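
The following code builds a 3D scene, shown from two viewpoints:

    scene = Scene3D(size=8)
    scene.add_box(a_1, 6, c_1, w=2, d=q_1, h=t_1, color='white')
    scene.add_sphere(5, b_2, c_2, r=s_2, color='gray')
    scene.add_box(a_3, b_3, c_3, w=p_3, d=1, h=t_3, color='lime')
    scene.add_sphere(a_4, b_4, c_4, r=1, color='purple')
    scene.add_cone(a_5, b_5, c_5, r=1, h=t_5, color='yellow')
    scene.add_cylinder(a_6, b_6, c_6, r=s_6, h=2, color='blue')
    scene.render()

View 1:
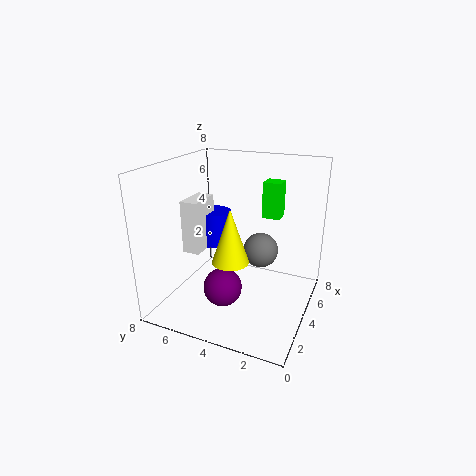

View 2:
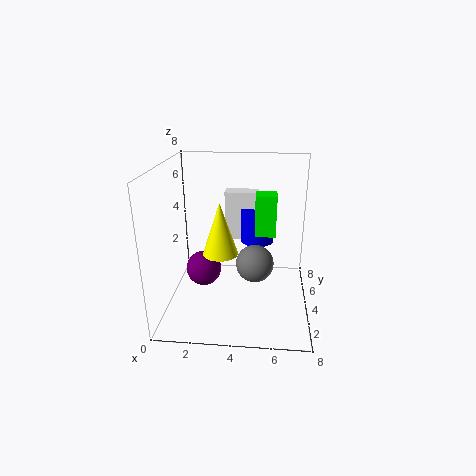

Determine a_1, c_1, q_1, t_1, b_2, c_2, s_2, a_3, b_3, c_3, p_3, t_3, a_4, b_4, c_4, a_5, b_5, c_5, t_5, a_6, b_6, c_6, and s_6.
a_1 = 3, c_1 = 3, q_1 = 1, t_1 = 3, b_2 = 3, c_2 = 3, s_2 = 1, a_3 = 5, b_3 = 2, c_3 = 5, p_3 = 1, t_3 = 2, a_4 = 2, b_4 = 4, c_4 = 2, a_5 = 3, b_5 = 4, c_5 = 3, t_5 = 3, a_6 = 5, b_6 = 6, c_6 = 3, s_6 = 1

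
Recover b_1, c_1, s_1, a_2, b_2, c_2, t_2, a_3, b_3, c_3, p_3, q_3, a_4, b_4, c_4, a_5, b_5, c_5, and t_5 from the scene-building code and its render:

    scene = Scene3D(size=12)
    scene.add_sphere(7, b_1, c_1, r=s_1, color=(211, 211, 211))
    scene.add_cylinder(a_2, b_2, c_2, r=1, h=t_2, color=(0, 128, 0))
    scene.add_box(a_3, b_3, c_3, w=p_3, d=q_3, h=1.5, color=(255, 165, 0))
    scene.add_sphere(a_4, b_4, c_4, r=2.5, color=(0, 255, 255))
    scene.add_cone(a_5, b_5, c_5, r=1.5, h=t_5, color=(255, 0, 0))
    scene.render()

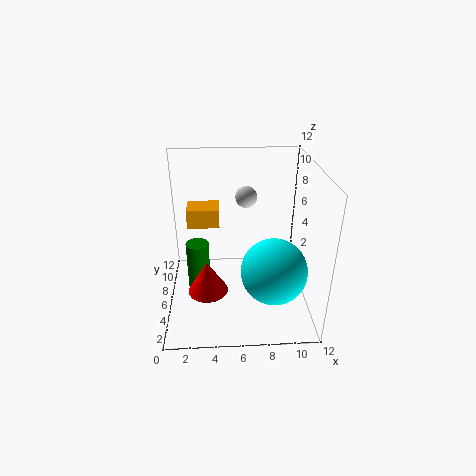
b_1 = 10
c_1 = 8
s_1 = 1
a_2 = 2.5
b_2 = 7
c_2 = 0.5
t_2 = 4.5
a_3 = 2
b_3 = 5
c_3 = 7.5
p_3 = 2.5
q_3 = 2
a_4 = 8.5
b_4 = 2.5
c_4 = 5
a_5 = 3.5
b_5 = 2.5
c_5 = 3.5
t_5 = 2.5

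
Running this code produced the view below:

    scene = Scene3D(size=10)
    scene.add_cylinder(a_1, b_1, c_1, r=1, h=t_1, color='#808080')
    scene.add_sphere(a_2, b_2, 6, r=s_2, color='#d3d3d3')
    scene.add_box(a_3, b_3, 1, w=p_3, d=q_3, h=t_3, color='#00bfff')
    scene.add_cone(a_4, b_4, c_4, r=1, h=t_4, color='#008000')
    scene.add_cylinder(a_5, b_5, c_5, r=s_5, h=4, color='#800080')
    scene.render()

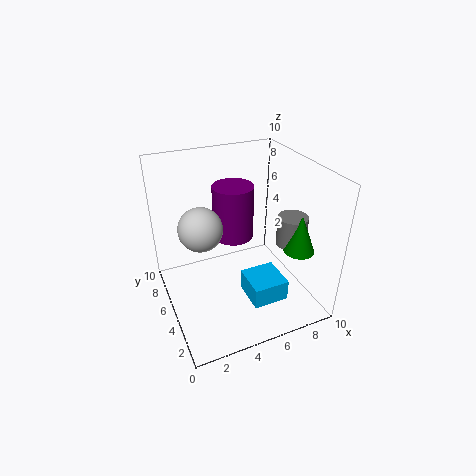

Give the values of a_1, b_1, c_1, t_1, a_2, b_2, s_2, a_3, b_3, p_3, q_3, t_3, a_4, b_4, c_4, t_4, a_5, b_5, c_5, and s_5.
a_1 = 8
b_1 = 3
c_1 = 5
t_1 = 2
a_2 = 2.5
b_2 = 5.5
s_2 = 1.5
a_3 = 5
b_3 = 2
p_3 = 2.5
q_3 = 2.5
t_3 = 1.5
a_4 = 8
b_4 = 2
c_4 = 5
t_4 = 2.5
a_5 = 5.5
b_5 = 7
c_5 = 4
s_5 = 1.5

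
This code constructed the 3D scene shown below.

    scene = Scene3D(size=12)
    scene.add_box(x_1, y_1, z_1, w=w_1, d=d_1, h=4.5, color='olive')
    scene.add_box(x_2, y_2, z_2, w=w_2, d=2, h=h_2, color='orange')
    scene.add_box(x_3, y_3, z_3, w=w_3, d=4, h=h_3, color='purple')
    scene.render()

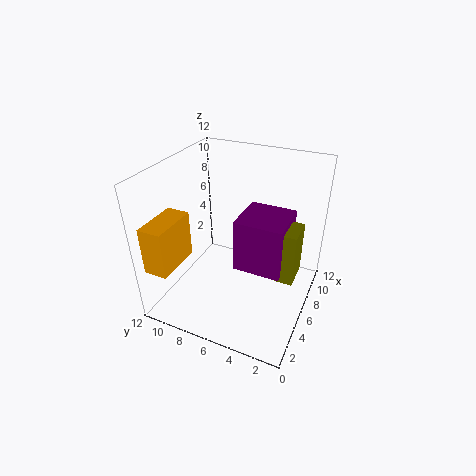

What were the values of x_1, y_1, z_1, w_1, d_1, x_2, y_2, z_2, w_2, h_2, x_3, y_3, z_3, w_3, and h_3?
x_1 = 5.5
y_1 = 1
z_1 = 3
w_1 = 2.5
d_1 = 1.5
x_2 = 1
y_2 = 10
z_2 = 4
w_2 = 4
h_2 = 4
x_3 = 5
y_3 = 2
z_3 = 3.5
w_3 = 4
h_3 = 4.5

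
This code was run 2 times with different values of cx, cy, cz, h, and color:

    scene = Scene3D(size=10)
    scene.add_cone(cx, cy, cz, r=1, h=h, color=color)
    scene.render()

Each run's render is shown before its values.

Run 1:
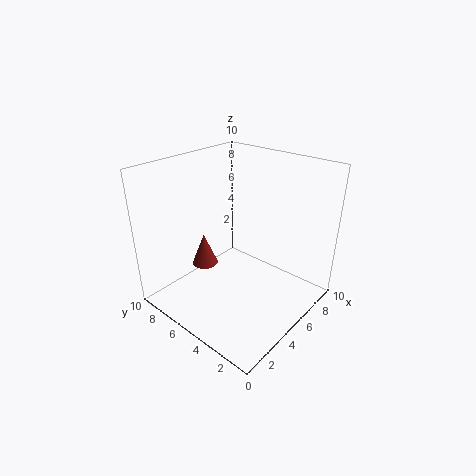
cx = 5; cy = 8.5; cz = 1.5; h = 2.5; color = 'brown'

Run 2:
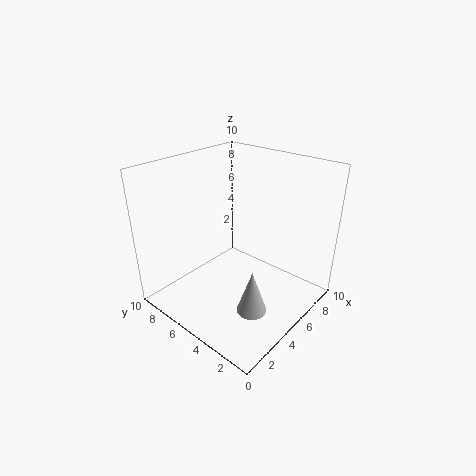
cx = 3.5; cy = 2.5; cz = 1; h = 3; color = 'lightgray'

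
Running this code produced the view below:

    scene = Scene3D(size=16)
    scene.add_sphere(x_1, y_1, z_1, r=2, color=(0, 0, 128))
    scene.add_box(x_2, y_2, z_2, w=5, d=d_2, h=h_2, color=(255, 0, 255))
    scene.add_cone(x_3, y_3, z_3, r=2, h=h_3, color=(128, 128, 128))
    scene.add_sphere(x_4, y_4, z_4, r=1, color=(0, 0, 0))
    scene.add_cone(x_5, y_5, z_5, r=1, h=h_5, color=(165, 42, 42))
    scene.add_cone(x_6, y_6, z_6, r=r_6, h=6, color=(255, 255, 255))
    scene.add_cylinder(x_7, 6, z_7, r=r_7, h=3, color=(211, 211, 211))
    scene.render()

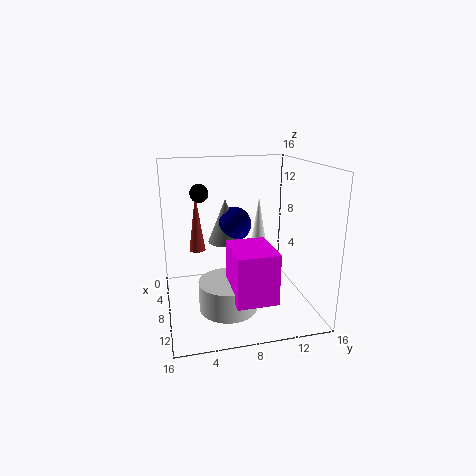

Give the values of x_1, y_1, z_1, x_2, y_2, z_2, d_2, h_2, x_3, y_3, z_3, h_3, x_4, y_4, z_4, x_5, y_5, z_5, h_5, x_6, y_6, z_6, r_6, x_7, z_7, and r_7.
x_1 = 6; y_1 = 8; z_1 = 9; x_2 = 11; y_2 = 6; z_2 = 4; d_2 = 4; h_2 = 5; x_3 = 6; y_3 = 7; z_3 = 7; h_3 = 5; x_4 = 7; y_4 = 4; z_4 = 13; x_5 = 3; y_5 = 4; z_5 = 5; h_5 = 7; x_6 = 6; y_6 = 11; z_6 = 6; r_6 = 1; x_7 = 12; z_7 = 2; r_7 = 3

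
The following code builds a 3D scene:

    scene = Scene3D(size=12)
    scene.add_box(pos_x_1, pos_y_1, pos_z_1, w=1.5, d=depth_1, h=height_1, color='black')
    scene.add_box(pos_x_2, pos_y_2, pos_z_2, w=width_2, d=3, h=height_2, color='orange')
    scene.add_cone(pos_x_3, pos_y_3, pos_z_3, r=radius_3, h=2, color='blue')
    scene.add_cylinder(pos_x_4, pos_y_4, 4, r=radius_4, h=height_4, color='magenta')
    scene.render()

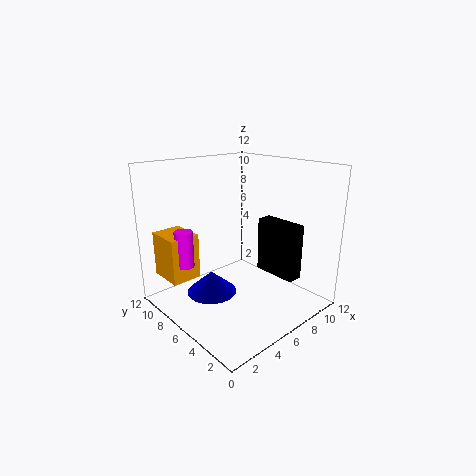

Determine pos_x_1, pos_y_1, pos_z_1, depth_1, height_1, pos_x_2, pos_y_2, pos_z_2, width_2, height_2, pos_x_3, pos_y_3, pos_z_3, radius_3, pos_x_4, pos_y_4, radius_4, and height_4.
pos_x_1 = 10.5
pos_y_1 = 3.75
pos_z_1 = 1
depth_1 = 4.25
height_1 = 5.25
pos_x_2 = 0.75
pos_y_2 = 7.75
pos_z_2 = 2.75
width_2 = 2.5
height_2 = 3.75
pos_x_3 = 5
pos_y_3 = 8.5
pos_z_3 = 0.25
radius_3 = 2.25
pos_x_4 = 2
pos_y_4 = 8
radius_4 = 0.75
height_4 = 3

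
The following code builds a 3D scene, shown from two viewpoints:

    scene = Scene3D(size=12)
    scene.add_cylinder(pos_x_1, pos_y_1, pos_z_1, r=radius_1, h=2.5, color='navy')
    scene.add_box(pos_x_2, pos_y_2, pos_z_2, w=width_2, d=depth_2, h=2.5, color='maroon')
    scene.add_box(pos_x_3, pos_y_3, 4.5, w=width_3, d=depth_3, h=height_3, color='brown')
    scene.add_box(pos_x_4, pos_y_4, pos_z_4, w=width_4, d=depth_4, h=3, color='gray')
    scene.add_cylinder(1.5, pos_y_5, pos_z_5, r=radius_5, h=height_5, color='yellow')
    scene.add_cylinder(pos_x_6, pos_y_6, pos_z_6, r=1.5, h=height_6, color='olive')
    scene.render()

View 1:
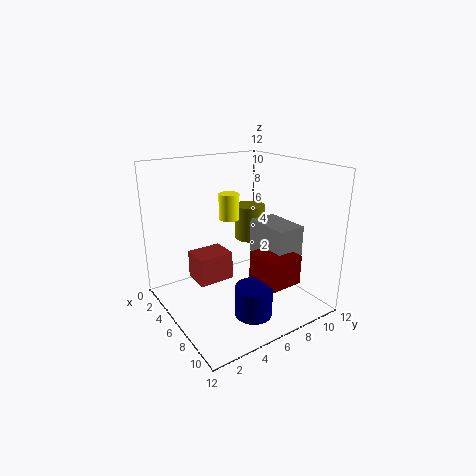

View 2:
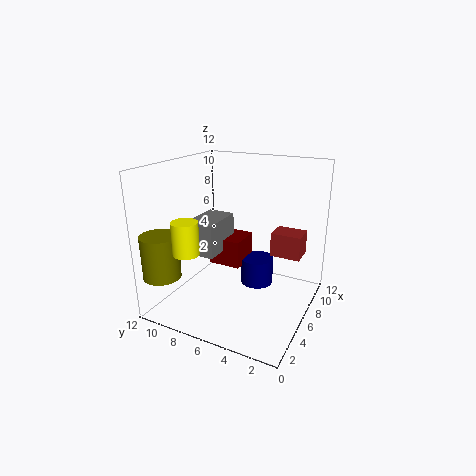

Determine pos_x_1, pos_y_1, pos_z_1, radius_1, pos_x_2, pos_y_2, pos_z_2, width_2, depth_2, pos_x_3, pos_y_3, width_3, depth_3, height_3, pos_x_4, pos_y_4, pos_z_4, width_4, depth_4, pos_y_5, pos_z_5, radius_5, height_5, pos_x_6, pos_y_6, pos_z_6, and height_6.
pos_x_1 = 9; pos_y_1 = 5.5; pos_z_1 = 0.5; radius_1 = 1.5; pos_x_2 = 7; pos_y_2 = 6.5; pos_z_2 = 2.5; width_2 = 3; depth_2 = 3; pos_x_3 = 7; pos_y_3 = 1; width_3 = 2; depth_3 = 2.5; height_3 = 2; pos_x_4 = 5; pos_y_4 = 8; pos_z_4 = 4; width_4 = 4; depth_4 = 2.5; pos_y_5 = 8; pos_z_5 = 6; radius_5 = 1; height_5 = 2.5; pos_x_6 = 1.5; pos_y_6 = 10.5; pos_z_6 = 3.5; height_6 = 3.5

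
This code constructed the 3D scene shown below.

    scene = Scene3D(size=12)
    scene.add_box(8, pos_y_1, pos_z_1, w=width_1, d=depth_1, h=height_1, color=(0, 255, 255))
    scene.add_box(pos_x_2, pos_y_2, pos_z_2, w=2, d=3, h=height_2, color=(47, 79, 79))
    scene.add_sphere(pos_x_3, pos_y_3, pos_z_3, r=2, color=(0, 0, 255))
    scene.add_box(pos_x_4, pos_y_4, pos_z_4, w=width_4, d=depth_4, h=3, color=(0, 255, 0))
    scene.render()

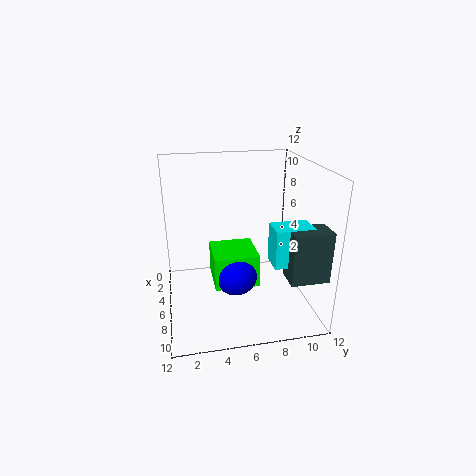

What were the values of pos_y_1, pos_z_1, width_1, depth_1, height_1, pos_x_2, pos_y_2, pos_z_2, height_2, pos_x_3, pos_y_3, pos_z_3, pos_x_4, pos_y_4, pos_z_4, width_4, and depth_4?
pos_y_1 = 8, pos_z_1 = 5, width_1 = 2, depth_1 = 3, height_1 = 3, pos_x_2 = 9, pos_y_2 = 9, pos_z_2 = 4, height_2 = 4, pos_x_3 = 5, pos_y_3 = 6, pos_z_3 = 2, pos_x_4 = 2, pos_y_4 = 4, pos_z_4 = 1, width_4 = 4, depth_4 = 4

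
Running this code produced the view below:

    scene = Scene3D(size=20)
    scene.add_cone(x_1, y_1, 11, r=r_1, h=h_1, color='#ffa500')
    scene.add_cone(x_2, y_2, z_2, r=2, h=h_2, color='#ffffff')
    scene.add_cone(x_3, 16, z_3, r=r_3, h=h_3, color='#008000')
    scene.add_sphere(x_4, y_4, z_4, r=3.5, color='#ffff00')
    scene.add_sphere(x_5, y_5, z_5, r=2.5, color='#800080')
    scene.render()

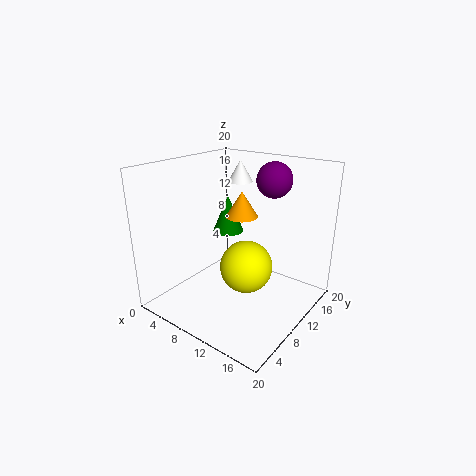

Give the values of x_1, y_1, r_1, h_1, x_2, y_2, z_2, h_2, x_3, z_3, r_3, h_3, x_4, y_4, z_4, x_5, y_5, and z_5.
x_1 = 7
y_1 = 15
r_1 = 2.5
h_1 = 4
x_2 = 4.5
y_2 = 18
z_2 = 15.5
h_2 = 3.5
x_3 = 3.5
z_3 = 7.5
r_3 = 2.5
h_3 = 6
x_4 = 12.5
y_4 = 8.5
z_4 = 7
x_5 = 12.5
y_5 = 15
z_5 = 17.5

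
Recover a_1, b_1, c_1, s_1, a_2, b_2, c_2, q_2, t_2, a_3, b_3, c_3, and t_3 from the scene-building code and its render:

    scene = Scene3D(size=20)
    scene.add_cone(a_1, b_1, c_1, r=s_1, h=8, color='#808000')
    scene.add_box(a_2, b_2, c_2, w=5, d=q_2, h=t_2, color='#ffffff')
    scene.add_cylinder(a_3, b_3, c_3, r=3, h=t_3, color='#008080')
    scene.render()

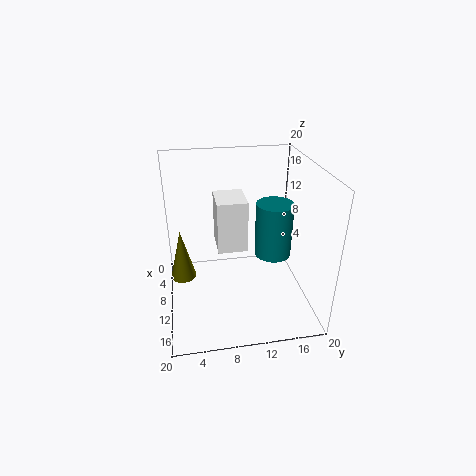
a_1 = 5
b_1 = 2
c_1 = 1
s_1 = 2
a_2 = 7
b_2 = 7
c_2 = 9
q_2 = 4
t_2 = 7
a_3 = 4
b_3 = 17
c_3 = 3
t_3 = 9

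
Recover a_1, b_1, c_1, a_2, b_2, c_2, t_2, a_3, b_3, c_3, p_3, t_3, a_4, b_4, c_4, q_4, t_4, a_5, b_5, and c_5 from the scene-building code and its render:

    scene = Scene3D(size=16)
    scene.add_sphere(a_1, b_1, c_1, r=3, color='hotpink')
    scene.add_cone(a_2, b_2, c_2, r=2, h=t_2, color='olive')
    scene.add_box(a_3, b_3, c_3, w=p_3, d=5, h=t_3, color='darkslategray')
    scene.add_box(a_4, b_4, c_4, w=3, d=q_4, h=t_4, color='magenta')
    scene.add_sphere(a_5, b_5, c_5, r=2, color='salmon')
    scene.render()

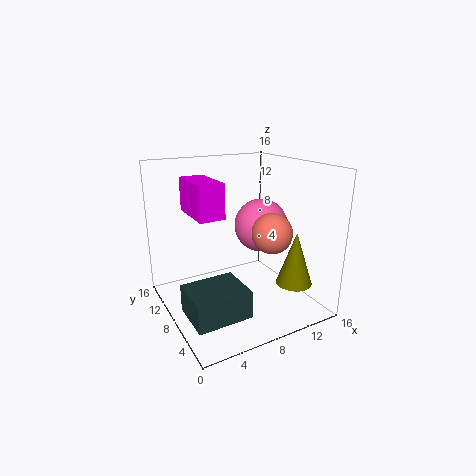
a_1 = 11; b_1 = 8; c_1 = 9; a_2 = 13; b_2 = 4; c_2 = 3; t_2 = 6; a_3 = 1; b_3 = 3; c_3 = 1; p_3 = 6; t_3 = 3; a_4 = 4; b_4 = 9; c_4 = 10; q_4 = 6; t_4 = 4; a_5 = 9; b_5 = 3; c_5 = 10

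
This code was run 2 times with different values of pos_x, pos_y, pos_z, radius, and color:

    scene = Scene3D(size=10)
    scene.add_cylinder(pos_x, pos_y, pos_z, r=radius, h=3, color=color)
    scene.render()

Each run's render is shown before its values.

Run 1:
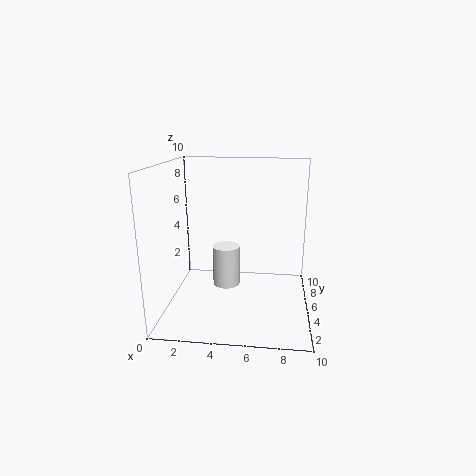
pos_x = 4, pos_y = 6, pos_z = 1, radius = 1, color = 'white'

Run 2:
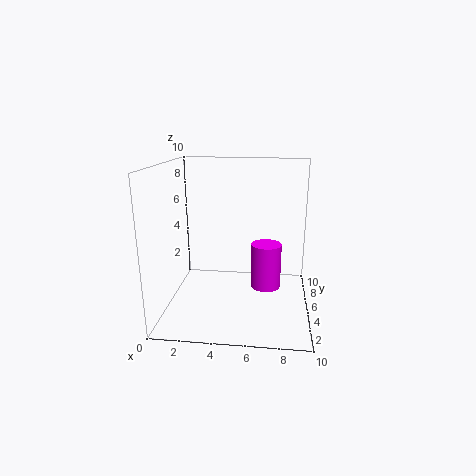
pos_x = 7, pos_y = 4, pos_z = 2, radius = 1, color = 'magenta'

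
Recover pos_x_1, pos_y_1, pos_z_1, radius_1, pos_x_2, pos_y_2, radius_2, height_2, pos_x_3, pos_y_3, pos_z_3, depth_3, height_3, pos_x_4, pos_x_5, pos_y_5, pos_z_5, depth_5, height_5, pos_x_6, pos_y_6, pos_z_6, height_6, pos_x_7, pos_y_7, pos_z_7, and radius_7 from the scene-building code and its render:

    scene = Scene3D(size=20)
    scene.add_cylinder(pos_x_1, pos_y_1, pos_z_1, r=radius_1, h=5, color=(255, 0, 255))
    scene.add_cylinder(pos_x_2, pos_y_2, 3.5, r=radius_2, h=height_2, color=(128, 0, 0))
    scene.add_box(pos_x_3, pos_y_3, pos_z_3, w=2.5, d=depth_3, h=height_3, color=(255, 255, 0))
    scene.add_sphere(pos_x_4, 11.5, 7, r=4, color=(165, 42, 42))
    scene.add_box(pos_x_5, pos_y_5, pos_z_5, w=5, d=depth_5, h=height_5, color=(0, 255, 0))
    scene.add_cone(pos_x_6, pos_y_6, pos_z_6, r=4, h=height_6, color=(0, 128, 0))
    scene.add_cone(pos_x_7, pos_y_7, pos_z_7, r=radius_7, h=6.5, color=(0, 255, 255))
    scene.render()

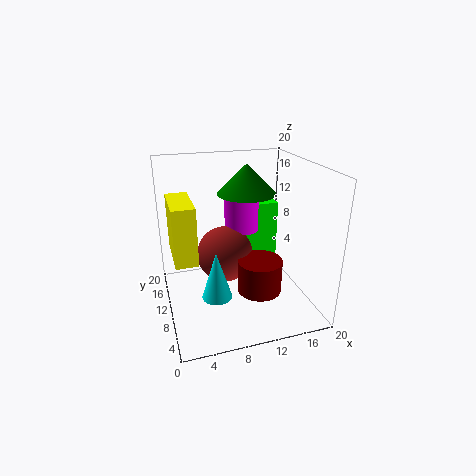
pos_x_1 = 11.5
pos_y_1 = 13
pos_z_1 = 10
radius_1 = 2.5
pos_x_2 = 12
pos_y_2 = 6.5
radius_2 = 3
height_2 = 4.5
pos_x_3 = 0.5
pos_y_3 = 1.5
pos_z_3 = 11.5
depth_3 = 6
height_3 = 6.5
pos_x_4 = 8.5
pos_x_5 = 11.5
pos_y_5 = 11.5
pos_z_5 = 5
depth_5 = 4
height_5 = 9
pos_x_6 = 11.5
pos_y_6 = 11
pos_z_6 = 16
height_6 = 4
pos_x_7 = 6
pos_y_7 = 6.5
pos_z_7 = 3.5
radius_7 = 2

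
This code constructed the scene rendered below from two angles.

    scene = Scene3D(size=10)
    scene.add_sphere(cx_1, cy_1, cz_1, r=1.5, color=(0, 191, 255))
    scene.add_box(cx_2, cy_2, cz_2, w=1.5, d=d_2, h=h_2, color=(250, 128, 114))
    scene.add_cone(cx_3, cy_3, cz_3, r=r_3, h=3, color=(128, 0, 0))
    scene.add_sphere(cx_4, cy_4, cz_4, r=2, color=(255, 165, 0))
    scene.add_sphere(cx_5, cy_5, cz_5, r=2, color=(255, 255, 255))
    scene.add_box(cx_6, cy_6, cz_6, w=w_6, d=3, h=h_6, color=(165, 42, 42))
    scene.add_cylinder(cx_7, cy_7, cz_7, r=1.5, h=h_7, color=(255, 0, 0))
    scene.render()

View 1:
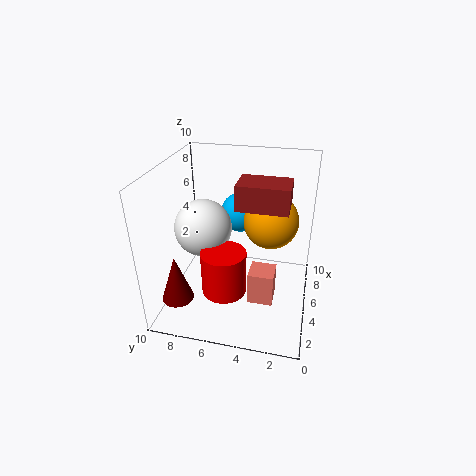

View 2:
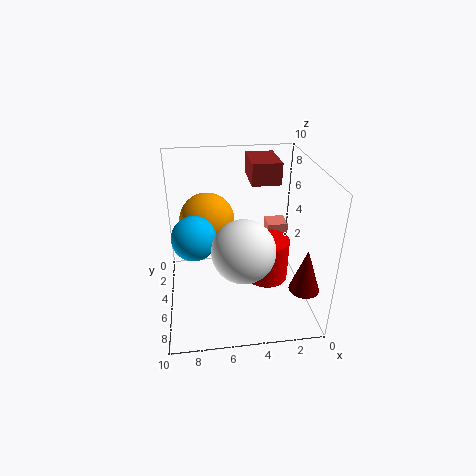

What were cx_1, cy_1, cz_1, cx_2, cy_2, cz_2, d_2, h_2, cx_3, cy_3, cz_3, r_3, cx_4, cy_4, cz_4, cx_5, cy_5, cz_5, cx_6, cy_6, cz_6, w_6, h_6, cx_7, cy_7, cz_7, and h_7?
cx_1 = 8, cy_1 = 5.5, cz_1 = 5.5, cx_2 = 1, cy_2 = 2, cz_2 = 3, d_2 = 1.5, h_2 = 2, cx_3 = 1, cy_3 = 8, cz_3 = 2.5, r_3 = 1, cx_4 = 7, cy_4 = 3, cz_4 = 5.5, cx_5 = 5, cy_5 = 7.5, cz_5 = 5.5, cx_6 = 2, cy_6 = 1.5, cz_6 = 8.5, w_6 = 2, h_6 = 1.5, cx_7 = 3, cy_7 = 5.5, cz_7 = 2, h_7 = 3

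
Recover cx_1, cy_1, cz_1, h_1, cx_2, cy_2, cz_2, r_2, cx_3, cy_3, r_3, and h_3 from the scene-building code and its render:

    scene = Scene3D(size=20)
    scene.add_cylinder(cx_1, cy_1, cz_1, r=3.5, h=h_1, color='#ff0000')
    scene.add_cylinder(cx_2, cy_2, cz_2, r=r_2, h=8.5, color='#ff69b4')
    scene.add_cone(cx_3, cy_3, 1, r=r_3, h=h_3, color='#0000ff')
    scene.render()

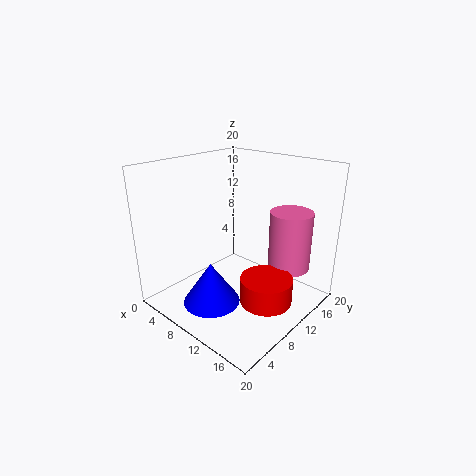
cx_1 = 15.5
cy_1 = 9.5
cz_1 = 2.5
h_1 = 3.5
cx_2 = 15
cy_2 = 15.5
cz_2 = 5
r_2 = 3
cx_3 = 8.5
cy_3 = 6
r_3 = 4
h_3 = 6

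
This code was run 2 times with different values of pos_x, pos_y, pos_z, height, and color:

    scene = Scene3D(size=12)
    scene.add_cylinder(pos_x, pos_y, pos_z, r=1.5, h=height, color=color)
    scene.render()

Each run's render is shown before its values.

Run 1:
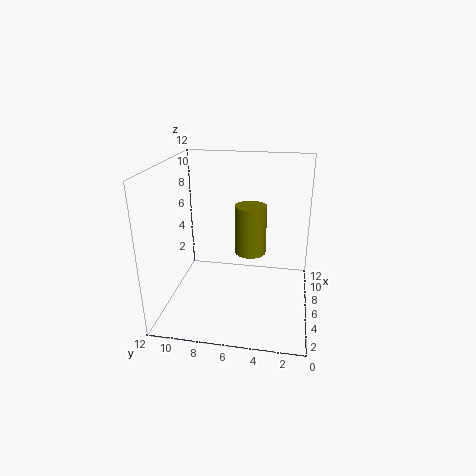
pos_x = 10, pos_y = 5.5, pos_z = 2.75, height = 4.75, color = 'olive'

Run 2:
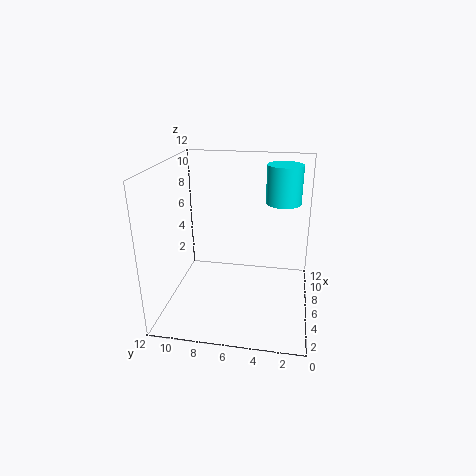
pos_x = 8.25, pos_y = 2.5, pos_z = 8.5, height = 3.25, color = 'cyan'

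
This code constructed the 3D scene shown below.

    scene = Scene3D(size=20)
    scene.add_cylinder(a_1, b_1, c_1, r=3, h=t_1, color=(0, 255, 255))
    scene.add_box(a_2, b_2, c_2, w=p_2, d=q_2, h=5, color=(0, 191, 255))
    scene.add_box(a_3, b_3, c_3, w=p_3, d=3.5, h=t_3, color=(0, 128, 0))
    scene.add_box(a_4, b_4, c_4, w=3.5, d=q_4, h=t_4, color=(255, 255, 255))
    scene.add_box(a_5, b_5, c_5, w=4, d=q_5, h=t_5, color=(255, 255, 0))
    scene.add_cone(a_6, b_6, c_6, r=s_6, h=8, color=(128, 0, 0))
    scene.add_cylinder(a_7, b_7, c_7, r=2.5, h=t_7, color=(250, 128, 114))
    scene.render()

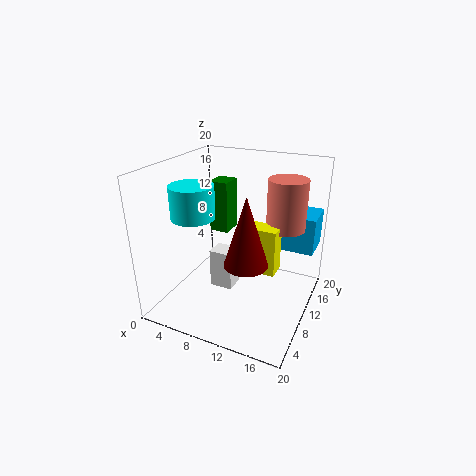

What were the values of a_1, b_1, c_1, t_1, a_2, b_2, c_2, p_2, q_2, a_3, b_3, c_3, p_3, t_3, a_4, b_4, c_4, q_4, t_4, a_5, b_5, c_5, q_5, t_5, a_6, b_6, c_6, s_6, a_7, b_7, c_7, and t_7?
a_1 = 4.5
b_1 = 7.5
c_1 = 13
t_1 = 4.5
a_2 = 13.5
b_2 = 12
c_2 = 8.5
p_2 = 6.5
q_2 = 5
a_3 = 3
b_3 = 14.5
c_3 = 8
p_3 = 3
t_3 = 8
a_4 = 5
b_4 = 10.5
c_4 = 0.5
q_4 = 3
t_4 = 6
a_5 = 12.5
b_5 = 6.5
c_5 = 7.5
q_5 = 2.5
t_5 = 6
a_6 = 14.5
b_6 = 2.5
c_6 = 11
s_6 = 2.5
a_7 = 16.5
b_7 = 10.5
c_7 = 12.5
t_7 = 6.5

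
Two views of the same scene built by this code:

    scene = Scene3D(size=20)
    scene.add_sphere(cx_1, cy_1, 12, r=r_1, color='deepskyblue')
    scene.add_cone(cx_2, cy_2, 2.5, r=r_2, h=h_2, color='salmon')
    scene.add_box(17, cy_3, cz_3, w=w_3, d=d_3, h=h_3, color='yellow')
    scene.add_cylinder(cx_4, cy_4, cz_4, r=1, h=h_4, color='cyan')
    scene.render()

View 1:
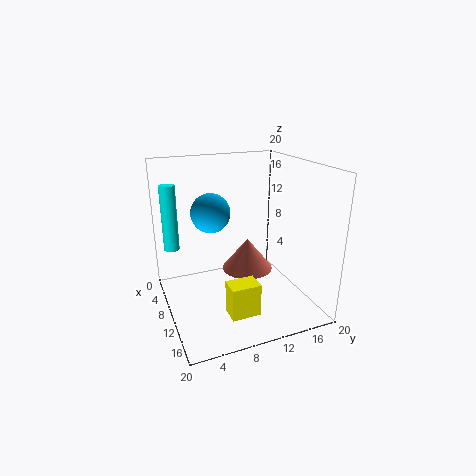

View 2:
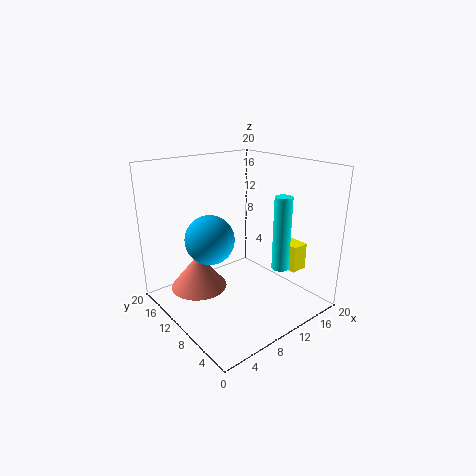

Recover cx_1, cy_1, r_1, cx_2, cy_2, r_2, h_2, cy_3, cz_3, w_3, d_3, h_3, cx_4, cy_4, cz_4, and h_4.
cx_1 = 4, cy_1 = 8, r_1 = 3, cx_2 = 5.5, cy_2 = 13.5, r_2 = 4, h_2 = 5, cy_3 = 5.5, cz_3 = 4, w_3 = 2.5, d_3 = 3.5, h_3 = 4, cx_4 = 9, cy_4 = 1, cz_4 = 9.5, h_4 = 8.5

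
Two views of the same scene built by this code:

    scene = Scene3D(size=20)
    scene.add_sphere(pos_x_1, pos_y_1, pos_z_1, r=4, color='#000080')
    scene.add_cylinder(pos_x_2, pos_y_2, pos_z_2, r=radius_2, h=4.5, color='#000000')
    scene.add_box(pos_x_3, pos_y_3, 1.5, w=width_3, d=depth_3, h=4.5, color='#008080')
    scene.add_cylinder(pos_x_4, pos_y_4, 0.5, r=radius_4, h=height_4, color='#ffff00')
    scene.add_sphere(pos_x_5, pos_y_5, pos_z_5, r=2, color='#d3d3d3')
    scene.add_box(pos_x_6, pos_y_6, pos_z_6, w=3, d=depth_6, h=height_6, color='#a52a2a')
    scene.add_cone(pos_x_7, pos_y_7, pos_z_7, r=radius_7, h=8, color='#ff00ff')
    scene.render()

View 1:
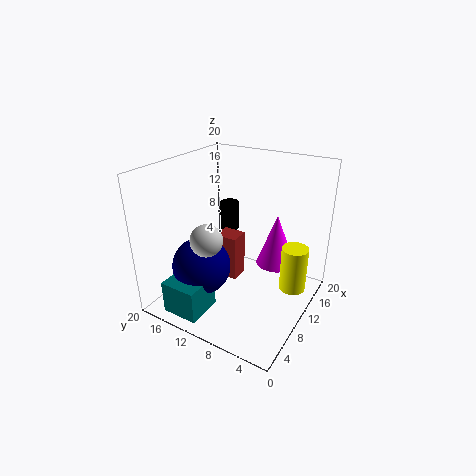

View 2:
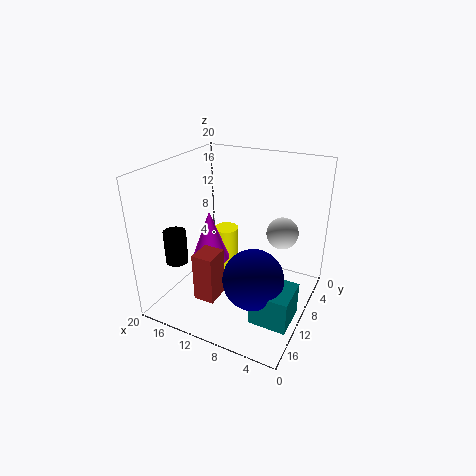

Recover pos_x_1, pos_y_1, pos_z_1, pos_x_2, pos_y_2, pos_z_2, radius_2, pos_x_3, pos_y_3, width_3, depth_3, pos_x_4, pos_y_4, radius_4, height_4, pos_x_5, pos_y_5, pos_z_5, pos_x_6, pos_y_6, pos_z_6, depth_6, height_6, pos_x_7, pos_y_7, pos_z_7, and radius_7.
pos_x_1 = 6, pos_y_1 = 13.5, pos_z_1 = 6.5, pos_x_2 = 16.5, pos_y_2 = 15.5, pos_z_2 = 7.5, radius_2 = 1.5, pos_x_3 = 0.5, pos_y_3 = 11, width_3 = 5, depth_3 = 5, pos_x_4 = 15.5, pos_y_4 = 3.5, radius_4 = 2, height_4 = 7, pos_x_5 = 3.5, pos_y_5 = 10.5, pos_z_5 = 12.5, pos_x_6 = 11.5, pos_y_6 = 11.5, pos_z_6 = 1.5, depth_6 = 3.5, height_6 = 7, pos_x_7 = 16.5, pos_y_7 = 7, pos_z_7 = 3.5, radius_7 = 3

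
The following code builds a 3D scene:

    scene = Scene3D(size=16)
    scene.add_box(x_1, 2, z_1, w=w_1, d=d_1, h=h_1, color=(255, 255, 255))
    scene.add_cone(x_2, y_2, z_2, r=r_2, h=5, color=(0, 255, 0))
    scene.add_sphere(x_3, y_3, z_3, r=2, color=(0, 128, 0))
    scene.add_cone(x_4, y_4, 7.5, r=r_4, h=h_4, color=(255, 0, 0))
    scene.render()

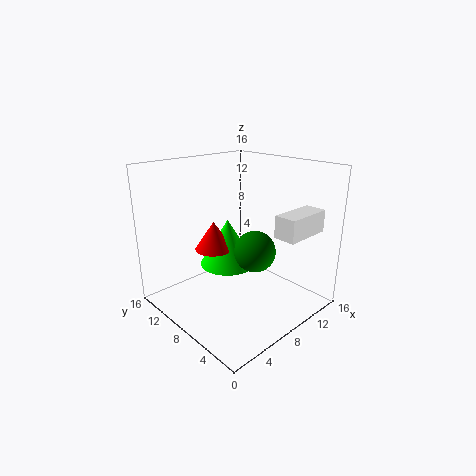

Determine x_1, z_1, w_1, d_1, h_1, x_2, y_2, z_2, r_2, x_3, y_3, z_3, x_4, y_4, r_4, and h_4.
x_1 = 10, z_1 = 8.5, w_1 = 5.5, d_1 = 2.5, h_1 = 2.5, x_2 = 6.5, y_2 = 8, z_2 = 5.5, r_2 = 3, x_3 = 6, y_3 = 3.5, z_3 = 8.5, x_4 = 5, y_4 = 8.5, r_4 = 2, h_4 = 3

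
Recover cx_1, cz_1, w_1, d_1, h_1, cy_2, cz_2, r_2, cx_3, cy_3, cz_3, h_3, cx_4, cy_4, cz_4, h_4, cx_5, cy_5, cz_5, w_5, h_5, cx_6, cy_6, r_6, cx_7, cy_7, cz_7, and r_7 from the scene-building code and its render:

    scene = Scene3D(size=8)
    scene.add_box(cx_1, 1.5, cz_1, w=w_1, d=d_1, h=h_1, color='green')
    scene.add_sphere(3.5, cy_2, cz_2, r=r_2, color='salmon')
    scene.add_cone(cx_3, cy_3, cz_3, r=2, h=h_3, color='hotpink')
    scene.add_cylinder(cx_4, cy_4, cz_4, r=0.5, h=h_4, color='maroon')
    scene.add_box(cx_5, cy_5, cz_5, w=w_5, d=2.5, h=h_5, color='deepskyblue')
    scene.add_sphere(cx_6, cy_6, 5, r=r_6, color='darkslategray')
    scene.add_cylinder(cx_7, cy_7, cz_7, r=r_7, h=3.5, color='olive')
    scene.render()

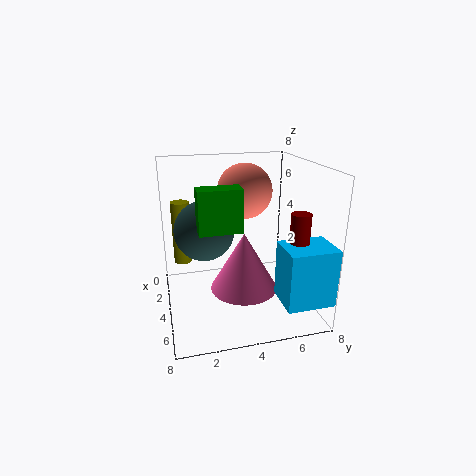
cx_1 = 6; cz_1 = 5.5; w_1 = 1; d_1 = 2; h_1 = 2; cy_2 = 4.5; cz_2 = 6.5; r_2 = 1.5; cx_3 = 3.5; cy_3 = 4.5; cz_3 = 0.5; h_3 = 3.5; cx_4 = 6.5; cy_4 = 6.5; cz_4 = 3.5; h_4 = 2.5; cx_5 = 6; cy_5 = 5.5; cz_5 = 1.5; w_5 = 2; h_5 = 3; cx_6 = 5; cy_6 = 2; r_6 = 1.5; cx_7 = 3; cy_7 = 1; cz_7 = 2.5; r_7 = 0.5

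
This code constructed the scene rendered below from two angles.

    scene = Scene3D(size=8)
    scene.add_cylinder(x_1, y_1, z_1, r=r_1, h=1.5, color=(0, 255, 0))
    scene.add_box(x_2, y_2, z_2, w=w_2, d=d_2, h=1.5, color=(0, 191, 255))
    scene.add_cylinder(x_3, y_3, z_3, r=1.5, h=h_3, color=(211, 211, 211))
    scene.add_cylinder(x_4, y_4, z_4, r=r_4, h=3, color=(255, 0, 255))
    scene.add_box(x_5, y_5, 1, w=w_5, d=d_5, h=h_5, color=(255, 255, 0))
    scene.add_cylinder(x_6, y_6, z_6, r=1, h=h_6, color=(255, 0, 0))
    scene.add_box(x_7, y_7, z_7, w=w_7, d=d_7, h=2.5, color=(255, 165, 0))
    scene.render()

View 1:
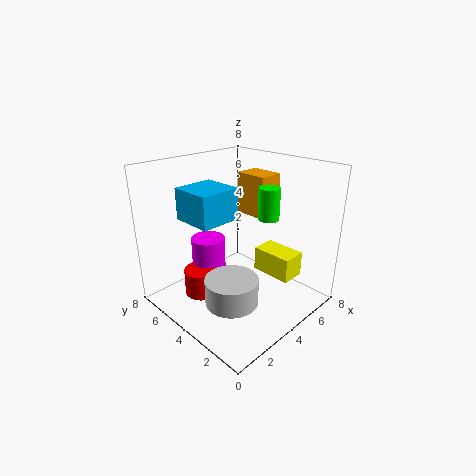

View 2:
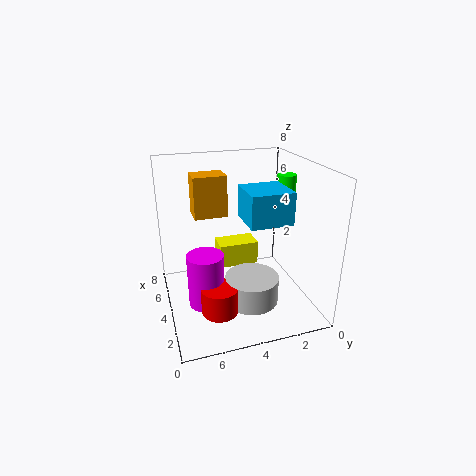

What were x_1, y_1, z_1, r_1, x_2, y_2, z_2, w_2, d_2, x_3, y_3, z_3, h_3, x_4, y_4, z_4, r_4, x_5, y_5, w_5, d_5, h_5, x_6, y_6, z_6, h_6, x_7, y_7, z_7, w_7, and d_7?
x_1 = 3.5, y_1 = 1.5, z_1 = 6, r_1 = 0.5, x_2 = 0.5, y_2 = 2.5, z_2 = 6, w_2 = 2, d_2 = 2, x_3 = 3, y_3 = 3.5, z_3 = 0.5, h_3 = 1.5, x_4 = 3.5, y_4 = 6, z_4 = 0.5, r_4 = 1, x_5 = 6, y_5 = 2, w_5 = 1.5, d_5 = 2.5, h_5 = 1.5, x_6 = 2.5, y_6 = 5.5, z_6 = 0.5, h_6 = 1.5, x_7 = 6, y_7 = 4, z_7 = 4.5, w_7 = 1.5, d_7 = 2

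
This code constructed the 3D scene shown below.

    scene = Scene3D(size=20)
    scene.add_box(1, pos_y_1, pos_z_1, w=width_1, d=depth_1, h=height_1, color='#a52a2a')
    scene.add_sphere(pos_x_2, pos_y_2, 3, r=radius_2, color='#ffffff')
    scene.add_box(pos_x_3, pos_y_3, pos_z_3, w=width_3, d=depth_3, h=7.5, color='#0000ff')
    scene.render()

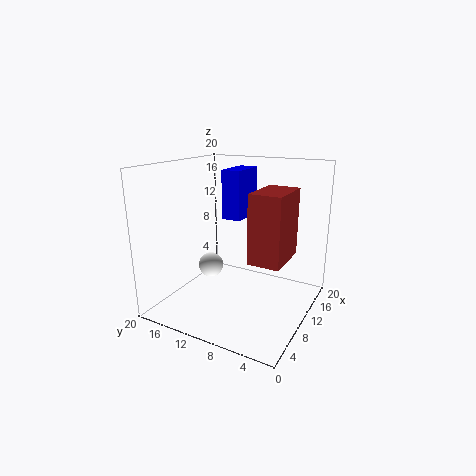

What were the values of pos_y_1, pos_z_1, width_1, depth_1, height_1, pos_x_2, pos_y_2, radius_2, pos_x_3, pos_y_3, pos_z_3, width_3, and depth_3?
pos_y_1 = 0.5, pos_z_1 = 11, width_1 = 5.5, depth_1 = 3.5, height_1 = 7.5, pos_x_2 = 13.5, pos_y_2 = 17, radius_2 = 2, pos_x_3 = 14, pos_y_3 = 12, pos_z_3 = 11, width_3 = 6, depth_3 = 3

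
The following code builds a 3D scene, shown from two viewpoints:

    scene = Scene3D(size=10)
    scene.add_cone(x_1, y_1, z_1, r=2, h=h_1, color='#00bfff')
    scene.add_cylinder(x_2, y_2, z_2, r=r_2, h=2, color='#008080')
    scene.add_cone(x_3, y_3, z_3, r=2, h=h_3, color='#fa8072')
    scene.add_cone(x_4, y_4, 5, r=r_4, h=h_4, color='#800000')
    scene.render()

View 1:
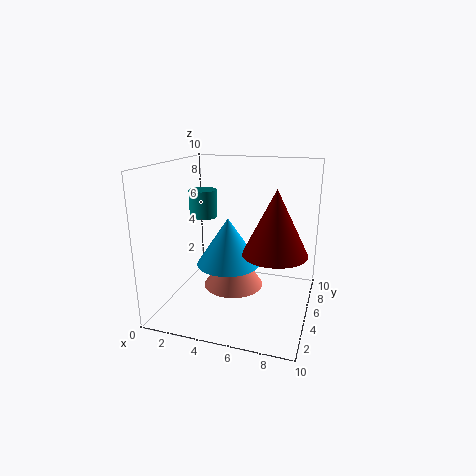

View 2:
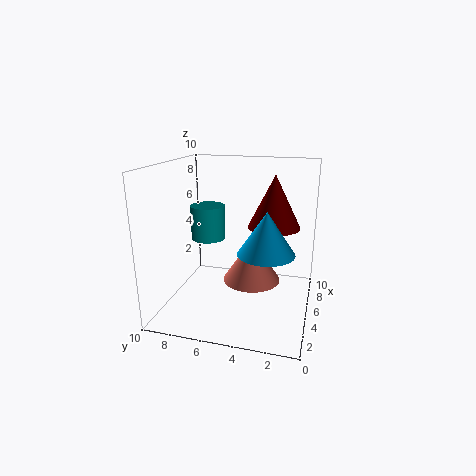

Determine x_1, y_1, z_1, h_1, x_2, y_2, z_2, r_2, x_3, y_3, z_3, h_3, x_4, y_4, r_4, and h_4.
x_1 = 5; y_1 = 3; z_1 = 4; h_1 = 3; x_2 = 2; y_2 = 6; z_2 = 6; r_2 = 1; x_3 = 5; y_3 = 4; z_3 = 2; h_3 = 3; x_4 = 8; y_4 = 3; r_4 = 2; h_4 = 4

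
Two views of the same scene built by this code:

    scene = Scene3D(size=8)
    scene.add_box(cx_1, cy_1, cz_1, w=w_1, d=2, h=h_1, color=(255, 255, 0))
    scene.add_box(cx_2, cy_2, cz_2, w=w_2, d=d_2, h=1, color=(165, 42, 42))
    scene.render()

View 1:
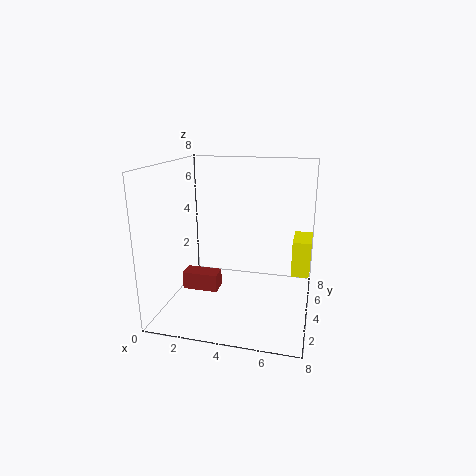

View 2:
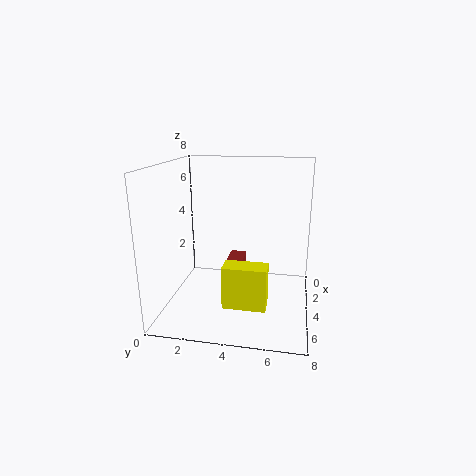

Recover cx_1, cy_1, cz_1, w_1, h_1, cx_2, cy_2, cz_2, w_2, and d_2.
cx_1 = 7, cy_1 = 4, cz_1 = 2, w_1 = 1, h_1 = 2, cx_2 = 1, cy_2 = 3, cz_2 = 1, w_2 = 2, d_2 = 1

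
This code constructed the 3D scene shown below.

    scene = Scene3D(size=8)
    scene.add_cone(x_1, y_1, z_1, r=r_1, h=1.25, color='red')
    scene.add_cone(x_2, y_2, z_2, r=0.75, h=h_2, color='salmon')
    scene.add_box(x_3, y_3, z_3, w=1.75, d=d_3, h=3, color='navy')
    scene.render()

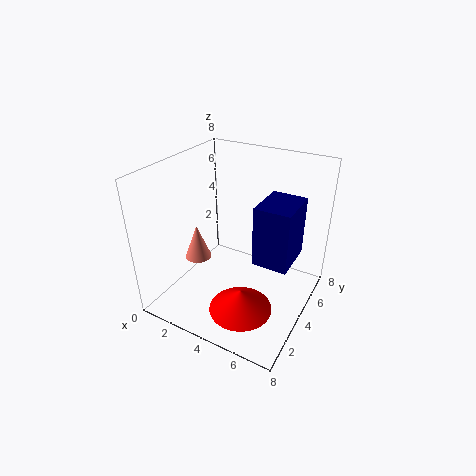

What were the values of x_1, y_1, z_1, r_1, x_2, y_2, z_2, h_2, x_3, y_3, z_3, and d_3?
x_1 = 5, y_1 = 2.5, z_1 = 0.5, r_1 = 1.75, x_2 = 1.75, y_2 = 3.25, z_2 = 2.5, h_2 = 2, x_3 = 5.75, y_3 = 2.25, z_3 = 4, d_3 = 2.25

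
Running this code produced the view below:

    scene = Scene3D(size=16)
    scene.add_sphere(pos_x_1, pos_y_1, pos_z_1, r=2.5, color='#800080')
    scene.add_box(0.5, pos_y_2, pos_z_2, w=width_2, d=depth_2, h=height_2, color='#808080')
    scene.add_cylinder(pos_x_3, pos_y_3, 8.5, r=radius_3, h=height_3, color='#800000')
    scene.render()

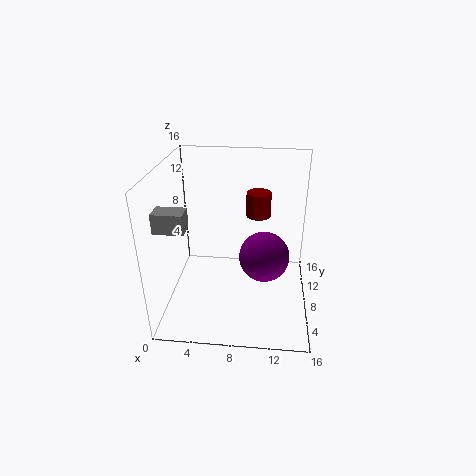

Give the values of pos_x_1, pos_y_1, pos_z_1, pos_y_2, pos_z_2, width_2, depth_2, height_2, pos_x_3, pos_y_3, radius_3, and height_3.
pos_x_1 = 11; pos_y_1 = 4.5; pos_z_1 = 8; pos_y_2 = 2.5; pos_z_2 = 11; width_2 = 3; depth_2 = 2; height_2 = 2; pos_x_3 = 10; pos_y_3 = 13; radius_3 = 1.5; height_3 = 3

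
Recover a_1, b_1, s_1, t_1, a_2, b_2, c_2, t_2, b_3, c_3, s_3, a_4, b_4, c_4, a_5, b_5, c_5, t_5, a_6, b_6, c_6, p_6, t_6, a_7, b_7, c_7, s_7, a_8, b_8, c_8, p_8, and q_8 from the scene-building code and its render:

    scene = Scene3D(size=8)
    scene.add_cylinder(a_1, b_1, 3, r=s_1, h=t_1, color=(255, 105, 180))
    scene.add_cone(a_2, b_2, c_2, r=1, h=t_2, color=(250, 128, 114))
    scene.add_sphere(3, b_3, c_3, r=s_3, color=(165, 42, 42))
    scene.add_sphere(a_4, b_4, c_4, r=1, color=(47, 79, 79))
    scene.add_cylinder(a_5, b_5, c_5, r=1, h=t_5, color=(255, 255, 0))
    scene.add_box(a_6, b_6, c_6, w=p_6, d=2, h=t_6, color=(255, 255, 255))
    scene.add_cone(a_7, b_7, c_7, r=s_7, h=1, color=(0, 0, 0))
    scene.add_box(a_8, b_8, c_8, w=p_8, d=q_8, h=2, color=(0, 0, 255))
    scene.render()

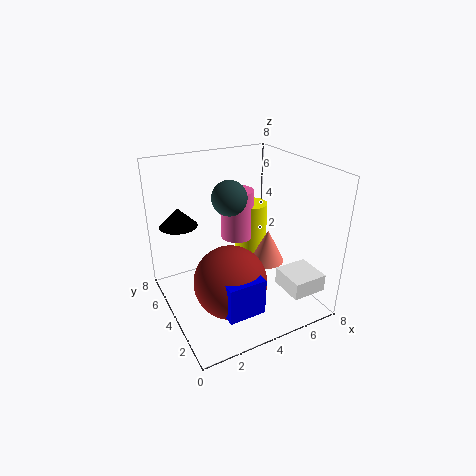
a_1 = 5, b_1 = 6, s_1 = 1, t_1 = 3, a_2 = 6, b_2 = 4, c_2 = 2, t_2 = 2, b_3 = 3, c_3 = 2, s_3 = 2, a_4 = 4, b_4 = 5, c_4 = 6, a_5 = 6, b_5 = 6, c_5 = 1, t_5 = 4, a_6 = 6, b_6 = 1, c_6 = 1, p_6 = 2, t_6 = 1, a_7 = 1, b_7 = 5, c_7 = 5, s_7 = 1, a_8 = 2, b_8 = 1, c_8 = 1, p_8 = 2, q_8 = 1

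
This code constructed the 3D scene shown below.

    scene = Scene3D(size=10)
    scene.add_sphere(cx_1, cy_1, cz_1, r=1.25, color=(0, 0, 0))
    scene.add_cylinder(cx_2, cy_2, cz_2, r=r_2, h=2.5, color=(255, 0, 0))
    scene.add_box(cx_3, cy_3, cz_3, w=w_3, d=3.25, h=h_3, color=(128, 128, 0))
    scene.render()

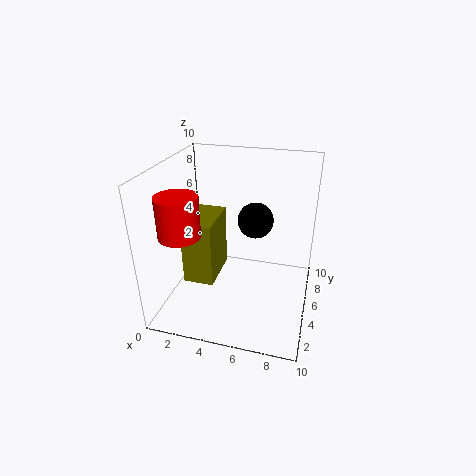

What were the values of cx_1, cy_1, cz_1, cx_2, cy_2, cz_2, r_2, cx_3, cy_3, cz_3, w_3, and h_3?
cx_1 = 6, cy_1 = 6, cz_1 = 6, cx_2 = 2.5, cy_2 = 1.25, cz_2 = 6.75, r_2 = 1.25, cx_3 = 2, cy_3 = 2.25, cz_3 = 2.75, w_3 = 2, h_3 = 4.25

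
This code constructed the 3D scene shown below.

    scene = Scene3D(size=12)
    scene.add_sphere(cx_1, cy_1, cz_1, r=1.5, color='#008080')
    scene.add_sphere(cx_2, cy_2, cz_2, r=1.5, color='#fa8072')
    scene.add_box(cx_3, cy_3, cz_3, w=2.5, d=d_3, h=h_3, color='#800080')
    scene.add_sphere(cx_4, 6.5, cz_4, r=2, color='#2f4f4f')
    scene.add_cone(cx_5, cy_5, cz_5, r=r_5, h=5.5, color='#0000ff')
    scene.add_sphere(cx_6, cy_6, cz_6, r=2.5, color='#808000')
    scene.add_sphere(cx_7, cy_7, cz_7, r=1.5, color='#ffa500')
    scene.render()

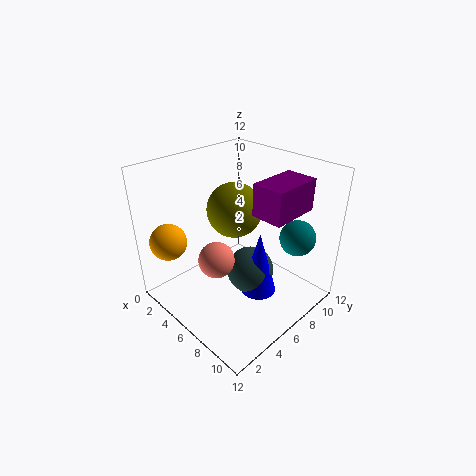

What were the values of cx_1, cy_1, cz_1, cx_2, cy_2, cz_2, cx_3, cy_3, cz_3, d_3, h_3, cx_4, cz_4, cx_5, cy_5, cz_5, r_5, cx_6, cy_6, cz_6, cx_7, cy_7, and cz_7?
cx_1 = 9.5, cy_1 = 9.5, cz_1 = 6, cx_2 = 5.5, cy_2 = 4, cz_2 = 4.5, cx_3 = 8, cy_3 = 5.5, cz_3 = 9, d_3 = 4, h_3 = 2.5, cx_4 = 7, cz_4 = 3, cx_5 = 8, cy_5 = 6.5, cz_5 = 1.5, r_5 = 1.5, cx_6 = 3.5, cy_6 = 8, cz_6 = 7, cx_7 = 2.5, cy_7 = 1.5, cz_7 = 6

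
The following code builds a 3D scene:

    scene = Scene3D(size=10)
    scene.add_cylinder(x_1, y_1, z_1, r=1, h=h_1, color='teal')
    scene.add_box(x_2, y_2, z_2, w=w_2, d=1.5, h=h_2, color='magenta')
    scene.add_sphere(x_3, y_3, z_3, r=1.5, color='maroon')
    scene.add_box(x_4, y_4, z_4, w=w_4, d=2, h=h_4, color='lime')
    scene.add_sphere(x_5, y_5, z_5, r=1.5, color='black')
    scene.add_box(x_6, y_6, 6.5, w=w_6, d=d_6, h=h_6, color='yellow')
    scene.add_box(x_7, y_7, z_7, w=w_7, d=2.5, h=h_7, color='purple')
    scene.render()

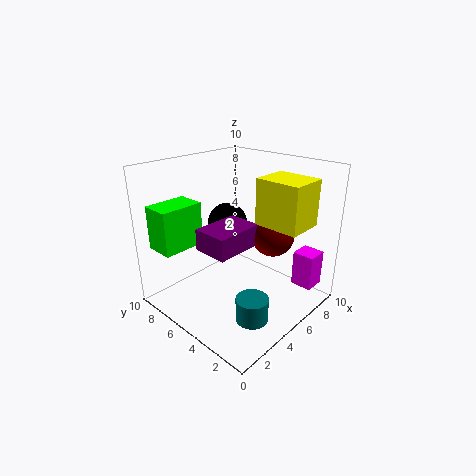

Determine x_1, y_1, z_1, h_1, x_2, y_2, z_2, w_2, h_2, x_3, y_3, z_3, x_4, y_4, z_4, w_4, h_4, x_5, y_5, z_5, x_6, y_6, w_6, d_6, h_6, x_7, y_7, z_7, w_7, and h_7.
x_1 = 2.5, y_1 = 1.5, z_1 = 1.5, h_1 = 1.5, x_2 = 7.5, y_2 = 0.5, z_2 = 1.5, w_2 = 1.5, h_2 = 2.5, x_3 = 7, y_3 = 3.5, z_3 = 5, x_4 = 0.5, y_4 = 7, z_4 = 4.5, w_4 = 3, h_4 = 3, x_5 = 6.5, y_5 = 7.5, z_5 = 5, x_6 = 5, y_6 = 0.5, w_6 = 2.5, d_6 = 3, h_6 = 3, x_7 = 2.5, y_7 = 4, z_7 = 4.5, w_7 = 3.5, h_7 = 1.5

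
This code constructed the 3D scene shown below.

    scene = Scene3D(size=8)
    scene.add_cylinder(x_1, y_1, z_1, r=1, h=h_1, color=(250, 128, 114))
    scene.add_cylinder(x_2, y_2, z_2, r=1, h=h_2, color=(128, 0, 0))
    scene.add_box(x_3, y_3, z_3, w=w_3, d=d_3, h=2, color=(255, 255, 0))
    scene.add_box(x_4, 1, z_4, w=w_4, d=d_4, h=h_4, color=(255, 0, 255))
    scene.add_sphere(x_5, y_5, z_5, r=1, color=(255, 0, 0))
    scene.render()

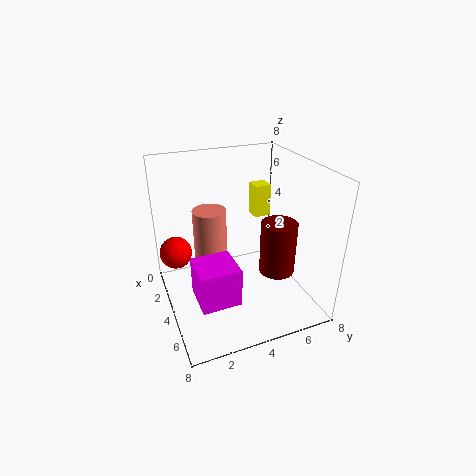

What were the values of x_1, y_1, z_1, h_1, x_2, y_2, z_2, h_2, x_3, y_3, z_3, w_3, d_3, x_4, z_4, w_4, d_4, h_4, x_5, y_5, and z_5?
x_1 = 2; y_1 = 3; z_1 = 1; h_1 = 4; x_2 = 5; y_2 = 6; z_2 = 2; h_2 = 3; x_3 = 1; y_3 = 6; z_3 = 4; w_3 = 1; d_3 = 1; x_4 = 5; z_4 = 2; w_4 = 2; d_4 = 2; h_4 = 2; x_5 = 1; y_5 = 1; z_5 = 2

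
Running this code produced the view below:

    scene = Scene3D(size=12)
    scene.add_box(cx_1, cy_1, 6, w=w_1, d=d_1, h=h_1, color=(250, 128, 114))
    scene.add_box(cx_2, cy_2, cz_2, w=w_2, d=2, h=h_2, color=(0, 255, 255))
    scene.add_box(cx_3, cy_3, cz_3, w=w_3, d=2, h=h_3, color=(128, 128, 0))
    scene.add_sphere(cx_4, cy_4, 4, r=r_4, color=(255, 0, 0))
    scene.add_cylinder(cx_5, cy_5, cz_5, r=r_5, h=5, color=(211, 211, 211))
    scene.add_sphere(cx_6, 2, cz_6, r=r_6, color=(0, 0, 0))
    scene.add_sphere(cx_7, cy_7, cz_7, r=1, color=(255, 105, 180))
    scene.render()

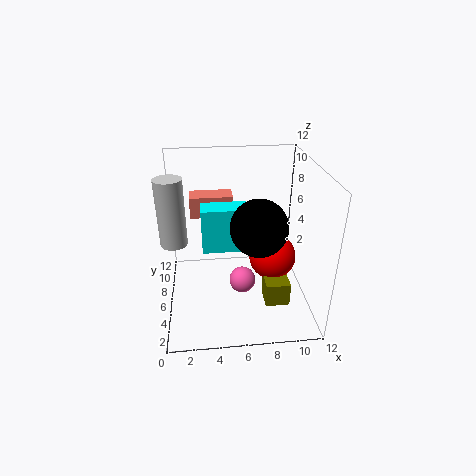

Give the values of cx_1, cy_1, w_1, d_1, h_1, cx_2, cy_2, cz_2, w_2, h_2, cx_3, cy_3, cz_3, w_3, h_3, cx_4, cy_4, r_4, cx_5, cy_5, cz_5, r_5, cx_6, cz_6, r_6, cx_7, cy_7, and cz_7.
cx_1 = 2; cy_1 = 10; w_1 = 4; d_1 = 2; h_1 = 2; cx_2 = 3; cy_2 = 7; cz_2 = 4; w_2 = 4; h_2 = 4; cx_3 = 8; cy_3 = 3; cz_3 = 1; w_3 = 2; h_3 = 2; cx_4 = 9; cy_4 = 6; r_4 = 2; cx_5 = 1; cy_5 = 4; cz_5 = 7; r_5 = 1; cx_6 = 7; cz_6 = 9; r_6 = 2; cx_7 = 6; cy_7 = 3; cz_7 = 4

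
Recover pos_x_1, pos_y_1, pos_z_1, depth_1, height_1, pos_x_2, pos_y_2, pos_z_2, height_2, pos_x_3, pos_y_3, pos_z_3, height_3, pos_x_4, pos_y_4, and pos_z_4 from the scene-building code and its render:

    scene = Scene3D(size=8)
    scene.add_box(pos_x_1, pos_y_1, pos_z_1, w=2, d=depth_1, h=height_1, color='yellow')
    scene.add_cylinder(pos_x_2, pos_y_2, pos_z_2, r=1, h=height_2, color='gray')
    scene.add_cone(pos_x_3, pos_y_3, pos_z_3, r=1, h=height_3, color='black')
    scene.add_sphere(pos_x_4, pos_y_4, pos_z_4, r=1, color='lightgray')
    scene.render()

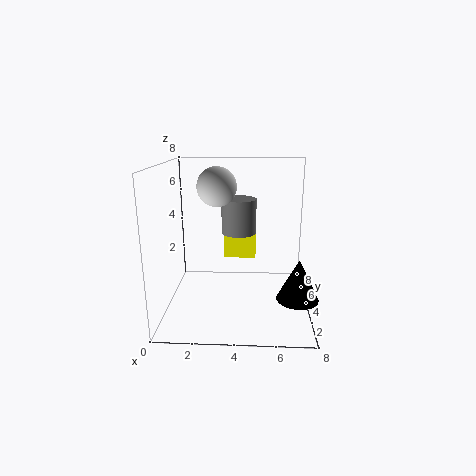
pos_x_1 = 3
pos_y_1 = 6
pos_z_1 = 2
depth_1 = 1
height_1 = 3
pos_x_2 = 4
pos_y_2 = 5
pos_z_2 = 4
height_2 = 2
pos_x_3 = 7
pos_y_3 = 1
pos_z_3 = 2
height_3 = 2
pos_x_4 = 3
pos_y_4 = 3
pos_z_4 = 7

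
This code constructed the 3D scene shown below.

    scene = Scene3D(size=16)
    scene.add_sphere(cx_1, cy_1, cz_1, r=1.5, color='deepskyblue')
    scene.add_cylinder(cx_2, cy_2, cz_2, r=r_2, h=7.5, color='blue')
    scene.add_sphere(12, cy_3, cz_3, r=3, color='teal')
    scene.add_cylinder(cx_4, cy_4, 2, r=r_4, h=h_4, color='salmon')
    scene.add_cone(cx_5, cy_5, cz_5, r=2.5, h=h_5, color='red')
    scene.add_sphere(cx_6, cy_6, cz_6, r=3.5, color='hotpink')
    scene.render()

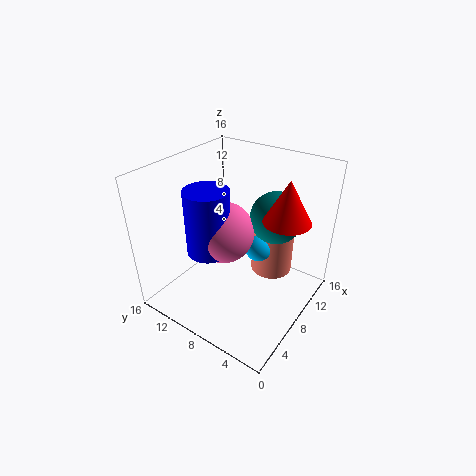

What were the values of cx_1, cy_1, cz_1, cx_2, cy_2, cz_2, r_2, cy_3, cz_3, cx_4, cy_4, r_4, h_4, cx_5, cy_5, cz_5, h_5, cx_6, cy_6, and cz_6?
cx_1 = 10
cy_1 = 6.5
cz_1 = 6
cx_2 = 6.5
cy_2 = 11
cz_2 = 6
r_2 = 2.5
cy_3 = 5.5
cz_3 = 9.5
cx_4 = 12.5
cy_4 = 6
r_4 = 2.5
h_4 = 5.5
cx_5 = 9.5
cy_5 = 3
cz_5 = 11
h_5 = 4.5
cx_6 = 8
cy_6 = 10
cz_6 = 8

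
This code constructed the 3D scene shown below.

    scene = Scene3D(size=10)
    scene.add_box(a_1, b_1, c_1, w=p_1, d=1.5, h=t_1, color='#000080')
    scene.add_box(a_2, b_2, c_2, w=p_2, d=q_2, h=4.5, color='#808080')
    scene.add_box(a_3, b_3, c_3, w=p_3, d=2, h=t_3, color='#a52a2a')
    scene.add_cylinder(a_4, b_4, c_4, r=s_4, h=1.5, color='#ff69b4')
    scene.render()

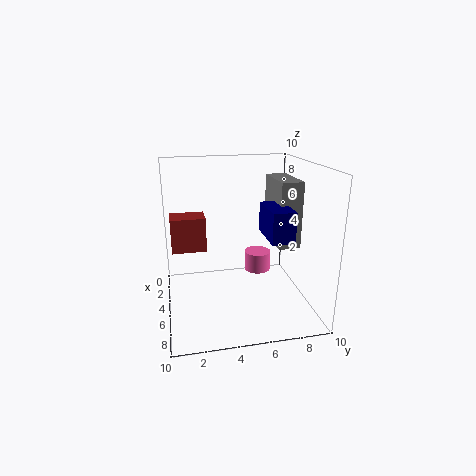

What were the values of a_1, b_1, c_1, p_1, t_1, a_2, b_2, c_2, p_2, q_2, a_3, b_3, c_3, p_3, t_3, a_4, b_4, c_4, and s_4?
a_1 = 5, b_1 = 6.5, c_1 = 5.5, p_1 = 3, t_1 = 2, a_2 = 3, b_2 = 7.5, c_2 = 4.5, p_2 = 3.5, q_2 = 1.5, a_3 = 6.5, b_3 = 0.5, c_3 = 5.5, p_3 = 1.5, t_3 = 2, a_4 = 3, b_4 = 7, c_4 = 1.5, s_4 = 1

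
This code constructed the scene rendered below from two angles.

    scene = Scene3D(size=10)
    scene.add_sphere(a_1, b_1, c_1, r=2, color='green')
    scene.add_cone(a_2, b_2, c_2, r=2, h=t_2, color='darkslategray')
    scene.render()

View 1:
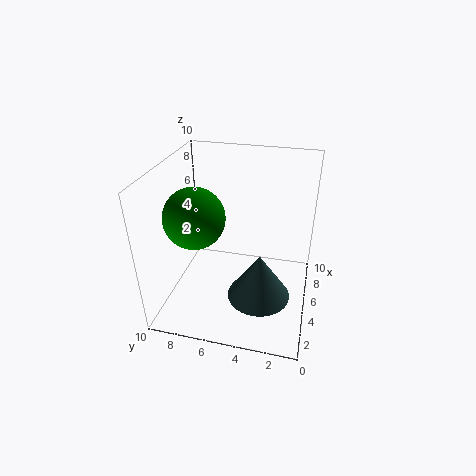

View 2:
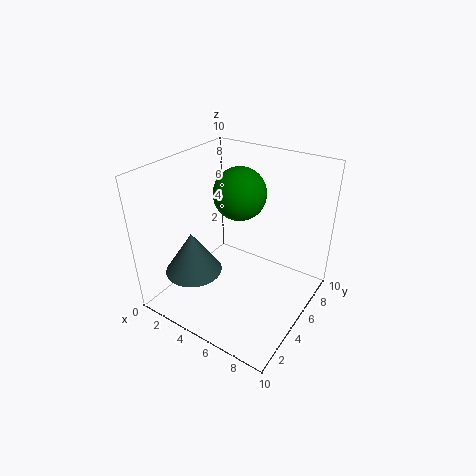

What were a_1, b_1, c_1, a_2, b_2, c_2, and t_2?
a_1 = 3.5; b_1 = 7.5; c_1 = 7; a_2 = 2.5; b_2 = 3; c_2 = 2.5; t_2 = 3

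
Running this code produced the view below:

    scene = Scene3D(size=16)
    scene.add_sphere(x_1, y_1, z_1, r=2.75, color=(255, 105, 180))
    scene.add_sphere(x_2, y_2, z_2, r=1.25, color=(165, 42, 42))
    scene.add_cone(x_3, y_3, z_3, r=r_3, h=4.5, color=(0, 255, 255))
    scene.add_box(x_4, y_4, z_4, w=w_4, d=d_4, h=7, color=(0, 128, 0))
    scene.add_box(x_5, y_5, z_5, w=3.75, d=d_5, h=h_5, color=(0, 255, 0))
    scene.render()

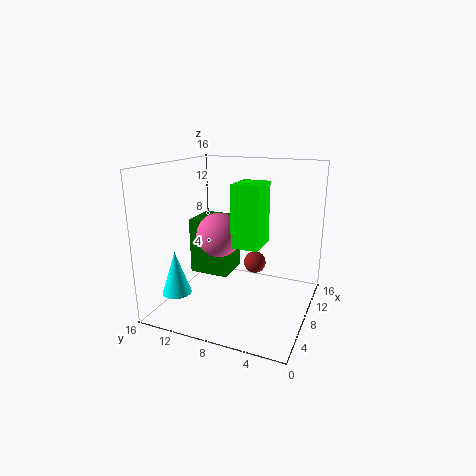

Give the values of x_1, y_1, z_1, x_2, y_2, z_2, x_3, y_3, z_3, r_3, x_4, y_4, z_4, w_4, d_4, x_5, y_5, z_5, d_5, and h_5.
x_1 = 10.75, y_1 = 11.75, z_1 = 7, x_2 = 9.5, y_2 = 6.5, z_2 = 4.75, x_3 = 2.25, y_3 = 12.5, z_3 = 3.25, r_3 = 1.5, x_4 = 10, y_4 = 10.5, z_4 = 1.75, w_4 = 4.75, d_4 = 5, x_5 = 6, y_5 = 5, z_5 = 7.5, d_5 = 3, h_5 = 6.75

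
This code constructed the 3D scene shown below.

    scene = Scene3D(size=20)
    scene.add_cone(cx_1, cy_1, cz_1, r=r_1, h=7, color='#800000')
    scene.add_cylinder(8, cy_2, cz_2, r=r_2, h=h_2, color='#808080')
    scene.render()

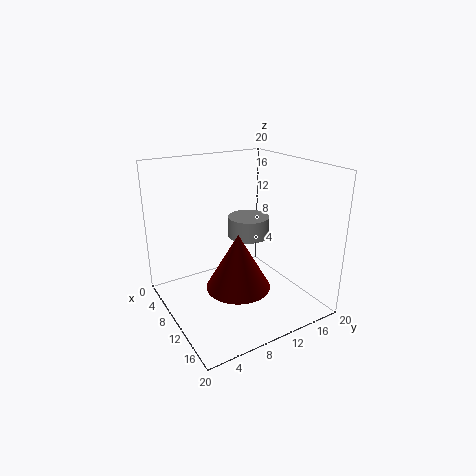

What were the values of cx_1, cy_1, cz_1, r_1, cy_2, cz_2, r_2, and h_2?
cx_1 = 15
cy_1 = 7
cz_1 = 6
r_1 = 4
cy_2 = 13
cz_2 = 9
r_2 = 3
h_2 = 3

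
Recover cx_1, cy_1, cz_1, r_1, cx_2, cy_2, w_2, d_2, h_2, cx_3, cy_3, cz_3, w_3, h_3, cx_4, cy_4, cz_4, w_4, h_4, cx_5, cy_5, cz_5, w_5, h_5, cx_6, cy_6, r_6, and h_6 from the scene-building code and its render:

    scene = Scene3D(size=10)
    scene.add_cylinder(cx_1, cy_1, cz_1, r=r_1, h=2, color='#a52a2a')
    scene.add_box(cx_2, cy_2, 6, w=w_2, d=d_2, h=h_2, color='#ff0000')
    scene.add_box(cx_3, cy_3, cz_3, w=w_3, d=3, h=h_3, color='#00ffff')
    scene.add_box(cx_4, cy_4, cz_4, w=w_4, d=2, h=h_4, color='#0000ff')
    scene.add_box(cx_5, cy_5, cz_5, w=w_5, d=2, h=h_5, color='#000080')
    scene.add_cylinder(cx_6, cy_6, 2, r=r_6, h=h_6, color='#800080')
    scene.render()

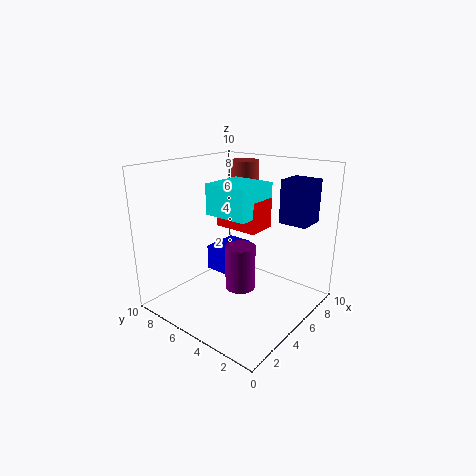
cx_1 = 7, cy_1 = 6, cz_1 = 8, r_1 = 1, cx_2 = 4, cy_2 = 3, w_2 = 2, d_2 = 3, h_2 = 2, cx_3 = 3, cy_3 = 3, cz_3 = 7, w_3 = 3, h_3 = 2, cx_4 = 6, cy_4 = 7, cz_4 = 1, w_4 = 3, h_4 = 2, cx_5 = 7, cy_5 = 1, cz_5 = 6, w_5 = 2, h_5 = 3, cx_6 = 4, cy_6 = 4, r_6 = 1, h_6 = 3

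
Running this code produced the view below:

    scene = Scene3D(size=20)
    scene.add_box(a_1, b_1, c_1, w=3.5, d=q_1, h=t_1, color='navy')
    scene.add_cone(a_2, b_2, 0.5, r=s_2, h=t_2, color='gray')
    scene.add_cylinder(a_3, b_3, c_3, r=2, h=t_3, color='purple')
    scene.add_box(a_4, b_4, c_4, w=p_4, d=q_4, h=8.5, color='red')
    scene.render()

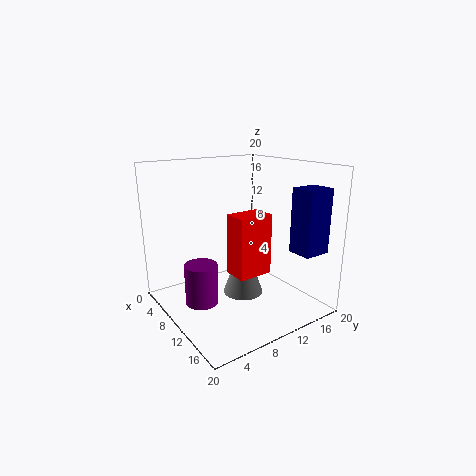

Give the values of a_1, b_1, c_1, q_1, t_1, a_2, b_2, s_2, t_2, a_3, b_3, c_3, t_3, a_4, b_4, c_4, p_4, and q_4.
a_1 = 14
b_1 = 16
c_1 = 8
q_1 = 4
t_1 = 9
a_2 = 8.5
b_2 = 12
s_2 = 3
t_2 = 8.5
a_3 = 13
b_3 = 2.5
c_3 = 4
t_3 = 5
a_4 = 9.5
b_4 = 8.5
c_4 = 5
p_4 = 3.5
q_4 = 5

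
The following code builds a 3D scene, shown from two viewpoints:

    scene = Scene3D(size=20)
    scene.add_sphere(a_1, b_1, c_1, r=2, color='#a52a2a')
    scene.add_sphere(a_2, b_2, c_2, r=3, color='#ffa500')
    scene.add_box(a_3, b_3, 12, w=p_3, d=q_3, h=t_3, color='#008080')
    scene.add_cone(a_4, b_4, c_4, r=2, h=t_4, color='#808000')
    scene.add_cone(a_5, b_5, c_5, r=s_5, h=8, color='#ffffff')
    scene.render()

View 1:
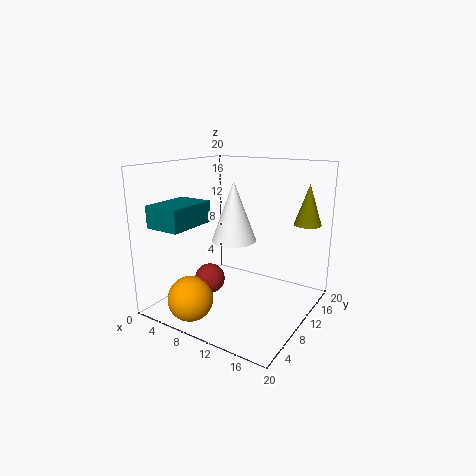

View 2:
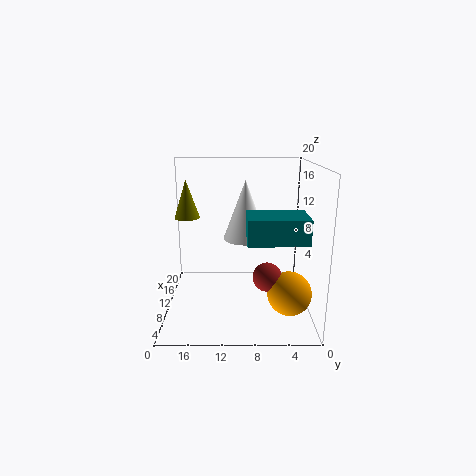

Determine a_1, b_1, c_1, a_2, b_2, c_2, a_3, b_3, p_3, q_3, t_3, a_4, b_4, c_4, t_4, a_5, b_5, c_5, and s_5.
a_1 = 8; b_1 = 6; c_1 = 5; a_2 = 7; b_2 = 3; c_2 = 3; a_3 = 1; b_3 = 2; p_3 = 5; q_3 = 7; t_3 = 3; a_4 = 17; b_4 = 18; c_4 = 11; t_4 = 6; a_5 = 10; b_5 = 9; c_5 = 10; s_5 = 3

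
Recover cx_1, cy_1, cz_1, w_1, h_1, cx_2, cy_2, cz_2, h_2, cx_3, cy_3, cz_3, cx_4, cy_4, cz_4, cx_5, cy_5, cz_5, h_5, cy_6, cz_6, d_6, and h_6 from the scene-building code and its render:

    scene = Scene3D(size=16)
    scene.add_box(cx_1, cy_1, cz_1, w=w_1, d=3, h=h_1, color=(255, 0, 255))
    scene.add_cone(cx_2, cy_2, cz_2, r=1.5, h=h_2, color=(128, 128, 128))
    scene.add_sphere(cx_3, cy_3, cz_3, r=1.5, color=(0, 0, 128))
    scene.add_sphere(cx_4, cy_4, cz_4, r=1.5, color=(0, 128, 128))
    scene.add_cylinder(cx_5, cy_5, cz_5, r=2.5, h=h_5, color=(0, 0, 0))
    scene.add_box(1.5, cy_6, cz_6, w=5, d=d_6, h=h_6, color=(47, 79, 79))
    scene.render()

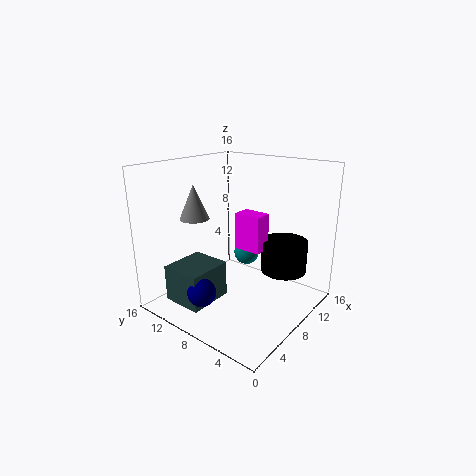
cx_1 = 7.5; cy_1 = 5; cz_1 = 7; w_1 = 2; h_1 = 4; cx_2 = 3.5; cy_2 = 10; cz_2 = 11; h_2 = 3.5; cx_3 = 2.5; cy_3 = 8.5; cz_3 = 3.5; cx_4 = 11; cy_4 = 9; cz_4 = 5; cx_5 = 10.5; cy_5 = 3.5; cz_5 = 4.5; h_5 = 3.5; cy_6 = 8.5; cz_6 = 1.5; d_6 = 4.5; h_6 = 4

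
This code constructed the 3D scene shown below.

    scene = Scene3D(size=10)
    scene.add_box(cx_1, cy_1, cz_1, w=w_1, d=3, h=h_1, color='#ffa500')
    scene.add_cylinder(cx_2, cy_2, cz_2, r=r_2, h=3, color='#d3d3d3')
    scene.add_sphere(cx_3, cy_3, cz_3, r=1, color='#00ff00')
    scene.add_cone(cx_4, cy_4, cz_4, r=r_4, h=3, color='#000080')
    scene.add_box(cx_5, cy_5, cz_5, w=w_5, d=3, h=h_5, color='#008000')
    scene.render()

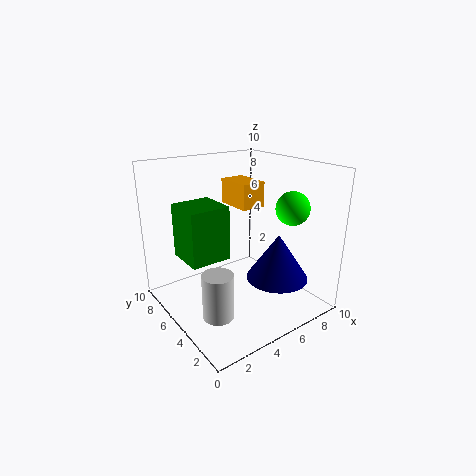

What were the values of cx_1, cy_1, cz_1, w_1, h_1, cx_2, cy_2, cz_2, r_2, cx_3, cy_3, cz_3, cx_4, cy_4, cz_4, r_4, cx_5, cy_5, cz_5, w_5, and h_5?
cx_1 = 7, cy_1 = 7, cz_1 = 6, w_1 = 2, h_1 = 2, cx_2 = 2, cy_2 = 3, cz_2 = 1, r_2 = 1, cx_3 = 6, cy_3 = 1, cz_3 = 8, cx_4 = 6, cy_4 = 2, cz_4 = 3, r_4 = 2, cx_5 = 2, cy_5 = 6, cz_5 = 3, w_5 = 3, h_5 = 4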